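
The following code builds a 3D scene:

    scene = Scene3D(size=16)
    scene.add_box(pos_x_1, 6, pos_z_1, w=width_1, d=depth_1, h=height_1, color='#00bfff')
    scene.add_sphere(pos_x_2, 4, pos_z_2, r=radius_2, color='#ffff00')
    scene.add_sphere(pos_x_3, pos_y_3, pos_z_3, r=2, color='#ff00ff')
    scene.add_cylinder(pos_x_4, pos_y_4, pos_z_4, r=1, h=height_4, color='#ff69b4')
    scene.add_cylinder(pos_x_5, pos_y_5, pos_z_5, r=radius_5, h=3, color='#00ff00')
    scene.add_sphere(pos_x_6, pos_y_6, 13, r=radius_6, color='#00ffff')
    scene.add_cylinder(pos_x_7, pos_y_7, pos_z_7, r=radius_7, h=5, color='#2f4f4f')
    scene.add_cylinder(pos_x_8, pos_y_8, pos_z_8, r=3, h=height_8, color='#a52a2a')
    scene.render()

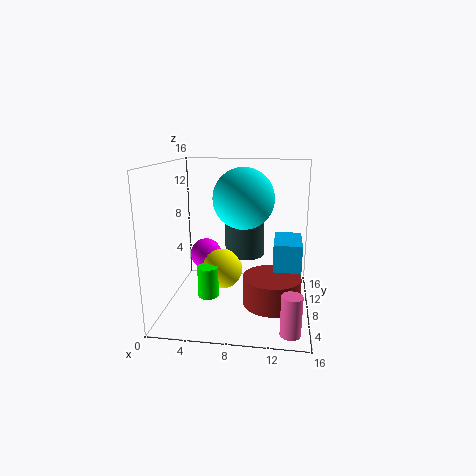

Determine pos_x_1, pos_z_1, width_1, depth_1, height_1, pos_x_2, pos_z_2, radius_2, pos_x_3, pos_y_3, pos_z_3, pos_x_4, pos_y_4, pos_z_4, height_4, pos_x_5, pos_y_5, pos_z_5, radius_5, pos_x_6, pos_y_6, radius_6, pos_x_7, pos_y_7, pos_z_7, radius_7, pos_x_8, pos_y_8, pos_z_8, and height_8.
pos_x_1 = 12
pos_z_1 = 1
width_1 = 3
depth_1 = 5
height_1 = 7
pos_x_2 = 7
pos_z_2 = 6
radius_2 = 2
pos_x_3 = 3
pos_y_3 = 13
pos_z_3 = 4
pos_x_4 = 14
pos_y_4 = 1
pos_z_4 = 1
height_4 = 4
pos_x_5 = 6
pos_y_5 = 2
pos_z_5 = 4
radius_5 = 1
pos_x_6 = 9
pos_y_6 = 5
radius_6 = 3
pos_x_7 = 9
pos_y_7 = 6
pos_z_7 = 7
radius_7 = 2
pos_x_8 = 12
pos_y_8 = 5
pos_z_8 = 2
height_8 = 3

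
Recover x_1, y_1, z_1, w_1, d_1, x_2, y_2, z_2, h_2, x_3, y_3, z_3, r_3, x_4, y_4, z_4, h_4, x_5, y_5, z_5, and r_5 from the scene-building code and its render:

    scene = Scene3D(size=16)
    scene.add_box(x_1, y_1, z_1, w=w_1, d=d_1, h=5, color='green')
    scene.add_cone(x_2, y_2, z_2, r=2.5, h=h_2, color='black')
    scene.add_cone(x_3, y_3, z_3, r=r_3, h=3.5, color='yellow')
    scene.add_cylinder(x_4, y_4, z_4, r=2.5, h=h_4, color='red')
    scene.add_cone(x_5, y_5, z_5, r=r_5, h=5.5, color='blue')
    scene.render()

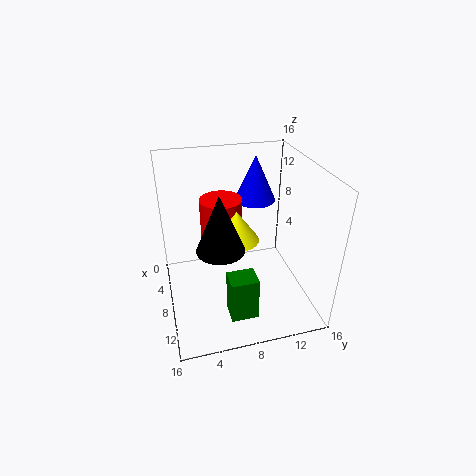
x_1 = 10.5; y_1 = 6; z_1 = 0.5; w_1 = 2.5; d_1 = 3; x_2 = 10.5; y_2 = 5.5; z_2 = 8.5; h_2 = 6; x_3 = 7.5; y_3 = 8; z_3 = 7.5; r_3 = 2.5; x_4 = 4; y_4 = 7; z_4 = 5; h_4 = 6; x_5 = 3; y_5 = 11.5; z_5 = 10; r_5 = 2.5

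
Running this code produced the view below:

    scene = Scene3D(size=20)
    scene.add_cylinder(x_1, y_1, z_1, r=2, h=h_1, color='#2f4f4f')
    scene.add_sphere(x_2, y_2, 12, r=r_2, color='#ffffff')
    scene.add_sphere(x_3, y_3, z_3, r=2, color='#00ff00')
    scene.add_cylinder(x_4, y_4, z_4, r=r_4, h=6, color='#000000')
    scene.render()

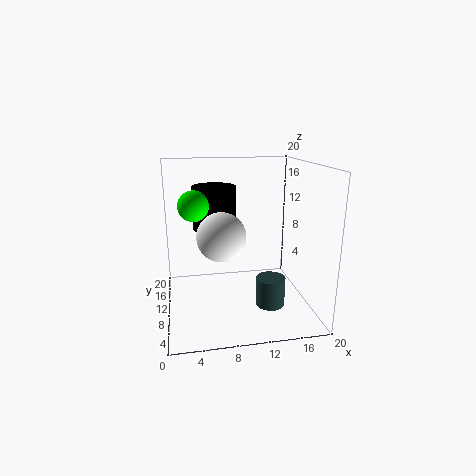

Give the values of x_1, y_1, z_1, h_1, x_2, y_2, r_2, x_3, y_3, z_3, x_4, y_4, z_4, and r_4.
x_1 = 14
y_1 = 7
z_1 = 1
h_1 = 4
x_2 = 7
y_2 = 5
r_2 = 3
x_3 = 4
y_3 = 9
z_3 = 15
x_4 = 7
y_4 = 12
z_4 = 11
r_4 = 3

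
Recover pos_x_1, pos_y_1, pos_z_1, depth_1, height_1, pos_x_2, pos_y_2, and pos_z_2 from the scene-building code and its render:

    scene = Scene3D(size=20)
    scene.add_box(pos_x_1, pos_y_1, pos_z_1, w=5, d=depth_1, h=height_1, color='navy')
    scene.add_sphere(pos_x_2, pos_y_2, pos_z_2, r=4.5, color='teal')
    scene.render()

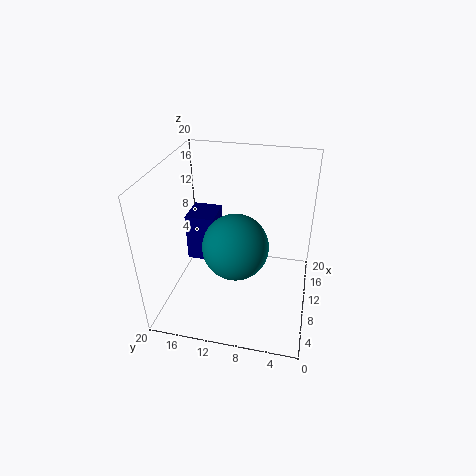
pos_x_1 = 13
pos_y_1 = 14.5
pos_z_1 = 3
depth_1 = 4.5
height_1 = 7.5
pos_x_2 = 8.5
pos_y_2 = 10
pos_z_2 = 9.5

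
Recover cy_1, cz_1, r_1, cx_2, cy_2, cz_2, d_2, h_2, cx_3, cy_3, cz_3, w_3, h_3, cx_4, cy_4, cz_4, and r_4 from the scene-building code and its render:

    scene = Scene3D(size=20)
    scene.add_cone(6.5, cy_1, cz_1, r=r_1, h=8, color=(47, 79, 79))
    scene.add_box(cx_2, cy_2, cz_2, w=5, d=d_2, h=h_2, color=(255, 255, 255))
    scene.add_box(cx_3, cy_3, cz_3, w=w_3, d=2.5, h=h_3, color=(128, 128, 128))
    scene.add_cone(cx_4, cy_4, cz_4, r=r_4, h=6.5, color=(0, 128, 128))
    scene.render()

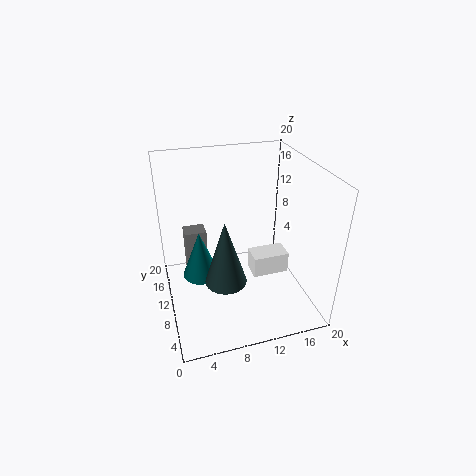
cy_1 = 3.5, cz_1 = 8.5, r_1 = 2.5, cx_2 = 11.5, cy_2 = 7, cz_2 = 5, d_2 = 3, h_2 = 3, cx_3 = 3, cy_3 = 12, cz_3 = 2, w_3 = 3, h_3 = 8.5, cx_4 = 4.5, cy_4 = 9.5, cz_4 = 5.5, r_4 = 2.5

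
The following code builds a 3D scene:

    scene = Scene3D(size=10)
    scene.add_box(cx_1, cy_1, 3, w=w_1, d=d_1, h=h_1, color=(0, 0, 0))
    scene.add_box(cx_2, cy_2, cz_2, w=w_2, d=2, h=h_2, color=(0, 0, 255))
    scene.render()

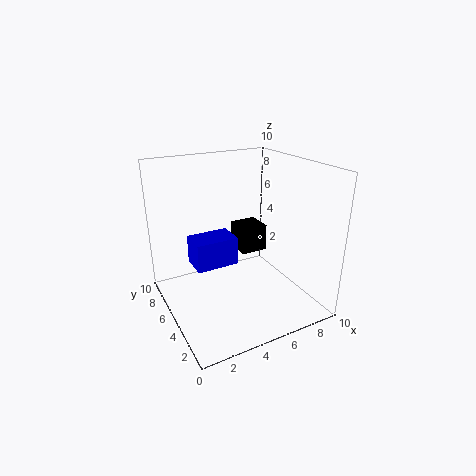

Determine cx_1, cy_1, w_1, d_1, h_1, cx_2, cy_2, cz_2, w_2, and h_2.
cx_1 = 6; cy_1 = 6; w_1 = 2; d_1 = 2; h_1 = 2; cx_2 = 2; cy_2 = 5; cz_2 = 3; w_2 = 3; h_2 = 2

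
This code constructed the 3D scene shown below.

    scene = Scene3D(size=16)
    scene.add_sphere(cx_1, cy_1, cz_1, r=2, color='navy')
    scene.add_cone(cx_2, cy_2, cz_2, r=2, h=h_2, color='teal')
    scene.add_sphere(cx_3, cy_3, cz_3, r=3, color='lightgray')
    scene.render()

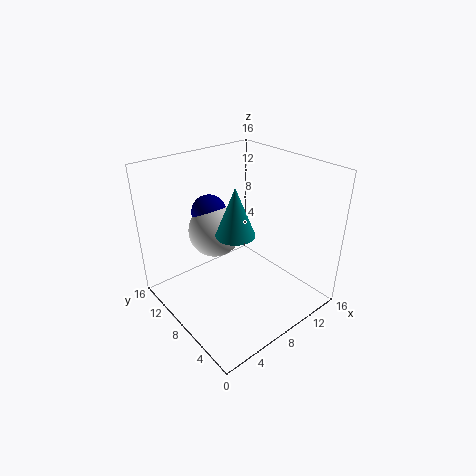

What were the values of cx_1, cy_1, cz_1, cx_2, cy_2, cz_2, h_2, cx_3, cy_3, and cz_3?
cx_1 = 7
cy_1 = 12
cz_1 = 10
cx_2 = 6
cy_2 = 6
cz_2 = 10
h_2 = 5
cx_3 = 7
cy_3 = 11
cz_3 = 8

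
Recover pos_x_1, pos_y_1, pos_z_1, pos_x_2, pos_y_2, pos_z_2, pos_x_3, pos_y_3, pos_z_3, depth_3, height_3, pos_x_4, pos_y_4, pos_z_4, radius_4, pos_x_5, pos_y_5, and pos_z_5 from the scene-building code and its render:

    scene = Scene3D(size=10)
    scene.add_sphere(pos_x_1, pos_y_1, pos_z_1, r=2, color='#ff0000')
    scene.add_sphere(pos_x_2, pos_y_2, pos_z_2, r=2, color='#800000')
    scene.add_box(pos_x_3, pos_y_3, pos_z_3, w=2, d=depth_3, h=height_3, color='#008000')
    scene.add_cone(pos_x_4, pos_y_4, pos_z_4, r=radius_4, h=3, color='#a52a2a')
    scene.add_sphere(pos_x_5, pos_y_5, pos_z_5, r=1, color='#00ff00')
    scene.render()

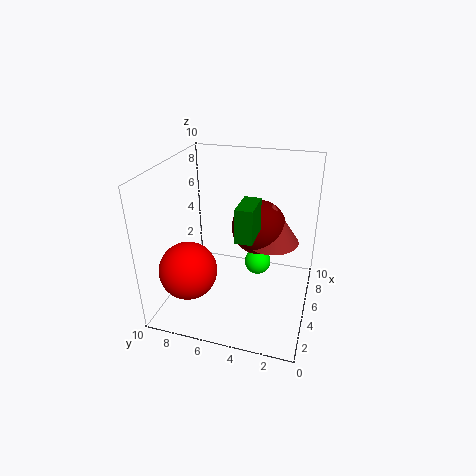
pos_x_1 = 3
pos_y_1 = 8
pos_z_1 = 3
pos_x_2 = 7
pos_y_2 = 4
pos_z_2 = 5
pos_x_3 = 1
pos_y_3 = 3
pos_z_3 = 7
depth_3 = 1
height_3 = 2
pos_x_4 = 7
pos_y_4 = 3
pos_z_4 = 4
radius_4 = 2
pos_x_5 = 7
pos_y_5 = 4
pos_z_5 = 2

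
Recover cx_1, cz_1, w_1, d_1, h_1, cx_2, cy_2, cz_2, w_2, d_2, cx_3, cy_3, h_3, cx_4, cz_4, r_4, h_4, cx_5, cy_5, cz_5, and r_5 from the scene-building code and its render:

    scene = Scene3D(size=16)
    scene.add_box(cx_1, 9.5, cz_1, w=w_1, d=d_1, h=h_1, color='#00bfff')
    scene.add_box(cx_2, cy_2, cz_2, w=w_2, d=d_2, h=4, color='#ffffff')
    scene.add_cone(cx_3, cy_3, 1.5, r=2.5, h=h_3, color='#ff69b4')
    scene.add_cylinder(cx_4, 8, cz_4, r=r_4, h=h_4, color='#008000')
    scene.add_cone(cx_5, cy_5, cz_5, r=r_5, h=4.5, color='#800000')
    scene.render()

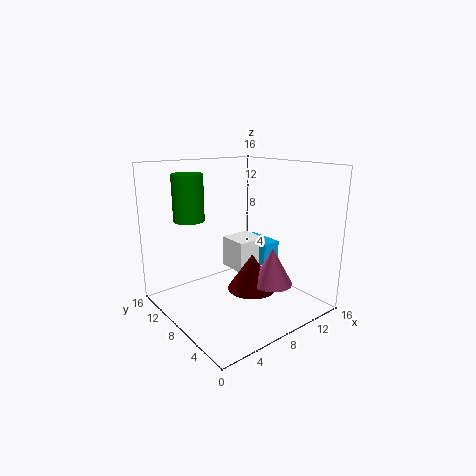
cx_1 = 13.5, cz_1 = 2.5, w_1 = 2.5, d_1 = 5, h_1 = 3, cx_2 = 10.5, cy_2 = 10.5, cz_2 = 2, w_2 = 4, d_2 = 4, cx_3 = 12.5, cy_3 = 7, h_3 = 4.5, cx_4 = 2, cz_4 = 11, r_4 = 1.5, h_4 = 4.5, cx_5 = 11, cy_5 = 9, cz_5 = 0.5, r_5 = 3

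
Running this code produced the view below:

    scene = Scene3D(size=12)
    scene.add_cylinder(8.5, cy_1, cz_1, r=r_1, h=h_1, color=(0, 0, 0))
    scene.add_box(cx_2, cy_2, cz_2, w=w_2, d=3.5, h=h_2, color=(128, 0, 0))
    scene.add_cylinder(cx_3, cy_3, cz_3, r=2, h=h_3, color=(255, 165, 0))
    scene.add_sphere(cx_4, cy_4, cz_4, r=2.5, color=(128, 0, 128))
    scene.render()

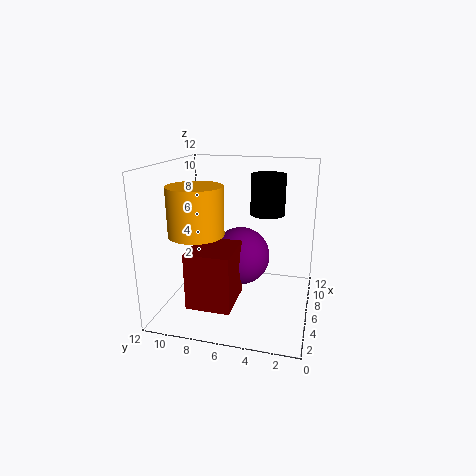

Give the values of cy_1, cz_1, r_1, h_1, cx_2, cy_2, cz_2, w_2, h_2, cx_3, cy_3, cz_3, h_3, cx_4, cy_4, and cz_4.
cy_1 = 4, cz_1 = 7.5, r_1 = 1.5, h_1 = 3.5, cx_2 = 1.5, cy_2 = 5.5, cz_2 = 1.5, w_2 = 4, h_2 = 4.5, cx_3 = 2, cy_3 = 8, cz_3 = 7.5, h_3 = 3.5, cx_4 = 7, cy_4 = 6, cz_4 = 4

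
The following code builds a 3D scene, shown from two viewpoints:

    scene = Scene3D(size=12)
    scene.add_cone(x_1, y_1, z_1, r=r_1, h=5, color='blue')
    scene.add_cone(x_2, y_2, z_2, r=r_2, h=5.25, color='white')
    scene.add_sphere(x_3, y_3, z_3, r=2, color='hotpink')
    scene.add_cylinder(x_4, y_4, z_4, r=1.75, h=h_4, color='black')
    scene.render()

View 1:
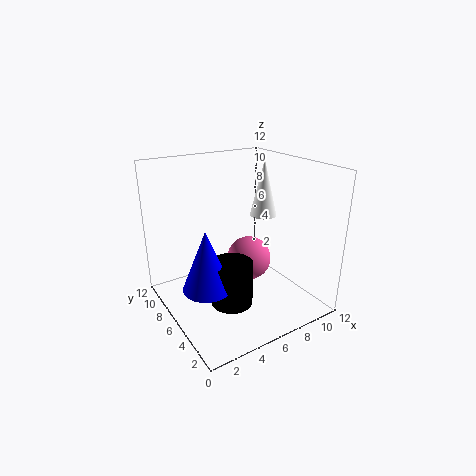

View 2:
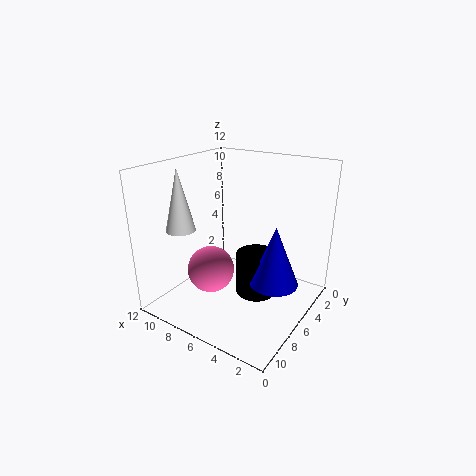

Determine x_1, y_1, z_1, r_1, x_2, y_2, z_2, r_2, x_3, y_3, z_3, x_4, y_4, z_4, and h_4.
x_1 = 2.75; y_1 = 5.5; z_1 = 2.5; r_1 = 2; x_2 = 10.25; y_2 = 8.25; z_2 = 6.5; r_2 = 1.25; x_3 = 8; y_3 = 7.25; z_3 = 3; x_4 = 4.75; y_4 = 5; z_4 = 0.75; h_4 = 3.75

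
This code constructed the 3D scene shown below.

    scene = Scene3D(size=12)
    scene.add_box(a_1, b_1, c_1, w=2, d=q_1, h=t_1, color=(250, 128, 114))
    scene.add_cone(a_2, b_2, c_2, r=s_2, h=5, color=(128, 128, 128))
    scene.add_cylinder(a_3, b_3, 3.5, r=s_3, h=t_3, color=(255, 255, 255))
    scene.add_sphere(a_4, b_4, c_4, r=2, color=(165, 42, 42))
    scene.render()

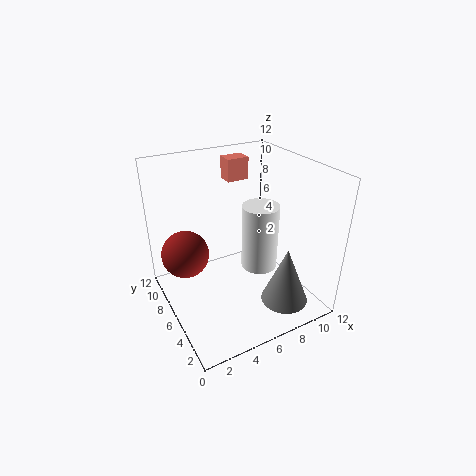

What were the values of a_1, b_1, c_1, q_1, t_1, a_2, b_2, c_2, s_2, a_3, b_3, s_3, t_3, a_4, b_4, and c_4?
a_1 = 7
b_1 = 9.5
c_1 = 9.5
q_1 = 1.5
t_1 = 2
a_2 = 9
b_2 = 3
c_2 = 0.5
s_2 = 2
a_3 = 7.5
b_3 = 5
s_3 = 1.5
t_3 = 5.5
a_4 = 2
b_4 = 8
c_4 = 4.5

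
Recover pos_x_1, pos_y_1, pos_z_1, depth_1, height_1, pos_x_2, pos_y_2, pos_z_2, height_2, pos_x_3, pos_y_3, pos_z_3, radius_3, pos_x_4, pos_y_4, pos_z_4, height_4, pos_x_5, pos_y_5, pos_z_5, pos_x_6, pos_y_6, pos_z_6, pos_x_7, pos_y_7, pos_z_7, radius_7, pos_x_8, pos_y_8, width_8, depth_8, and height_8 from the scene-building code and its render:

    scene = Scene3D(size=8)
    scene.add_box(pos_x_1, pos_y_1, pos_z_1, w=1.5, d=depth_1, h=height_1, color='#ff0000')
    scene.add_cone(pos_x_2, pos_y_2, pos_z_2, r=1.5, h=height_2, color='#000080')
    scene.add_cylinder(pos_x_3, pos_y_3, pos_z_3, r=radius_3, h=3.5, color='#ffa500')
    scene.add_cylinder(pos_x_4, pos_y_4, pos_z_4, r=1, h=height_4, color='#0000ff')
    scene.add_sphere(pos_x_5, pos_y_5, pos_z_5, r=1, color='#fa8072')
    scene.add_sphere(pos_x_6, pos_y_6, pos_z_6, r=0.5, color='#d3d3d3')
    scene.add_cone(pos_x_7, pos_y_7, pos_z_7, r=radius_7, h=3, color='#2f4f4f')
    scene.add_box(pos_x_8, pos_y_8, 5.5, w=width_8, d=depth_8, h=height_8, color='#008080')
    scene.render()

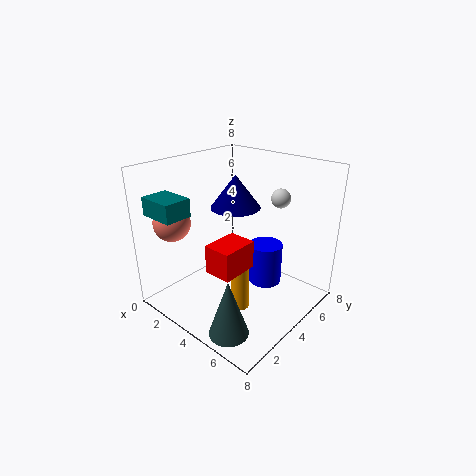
pos_x_1 = 4; pos_y_1 = 1.5; pos_z_1 = 3; depth_1 = 2; height_1 = 1.5; pos_x_2 = 2.5; pos_y_2 = 5.5; pos_z_2 = 5; height_2 = 2; pos_x_3 = 5; pos_y_3 = 3; pos_z_3 = 0.5; radius_3 = 0.5; pos_x_4 = 4.5; pos_y_4 = 6; pos_z_4 = 0.5; height_4 = 2.5; pos_x_5 = 1.5; pos_y_5 = 1.5; pos_z_5 = 5; pos_x_6 = 6; pos_y_6 = 5; pos_z_6 = 6.5; pos_x_7 = 6; pos_y_7 = 1; pos_z_7 = 0.5; radius_7 = 1; pos_x_8 = 0.5; pos_y_8 = 0.5; width_8 = 2; depth_8 = 1.5; height_8 = 1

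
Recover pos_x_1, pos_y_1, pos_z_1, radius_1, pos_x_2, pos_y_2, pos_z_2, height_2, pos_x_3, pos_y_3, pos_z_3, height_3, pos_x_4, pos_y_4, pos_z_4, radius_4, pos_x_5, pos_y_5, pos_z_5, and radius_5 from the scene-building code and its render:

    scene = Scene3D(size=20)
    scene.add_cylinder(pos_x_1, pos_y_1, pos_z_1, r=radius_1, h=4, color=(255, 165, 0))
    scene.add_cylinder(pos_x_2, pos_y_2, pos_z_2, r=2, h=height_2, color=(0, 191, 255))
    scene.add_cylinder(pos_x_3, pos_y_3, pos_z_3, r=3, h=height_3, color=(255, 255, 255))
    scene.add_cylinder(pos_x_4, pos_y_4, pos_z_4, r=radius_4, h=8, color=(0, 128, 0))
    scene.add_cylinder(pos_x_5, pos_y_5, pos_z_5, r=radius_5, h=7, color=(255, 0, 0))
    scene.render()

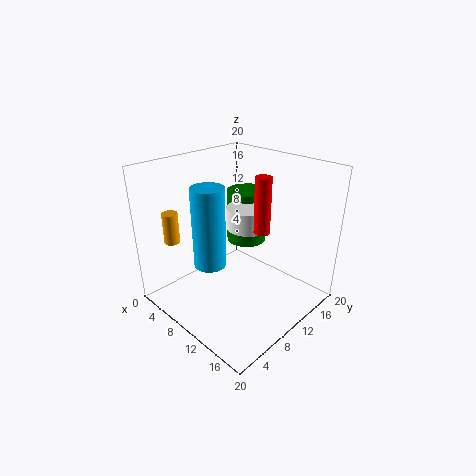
pos_x_1 = 6, pos_y_1 = 2, pos_z_1 = 11, radius_1 = 1, pos_x_2 = 11, pos_y_2 = 4, pos_z_2 = 9, height_2 = 10, pos_x_3 = 10, pos_y_3 = 12, pos_z_3 = 11, height_3 = 3, pos_x_4 = 7, pos_y_4 = 15, pos_z_4 = 7, radius_4 = 3, pos_x_5 = 15, pos_y_5 = 9, pos_z_5 = 13, radius_5 = 1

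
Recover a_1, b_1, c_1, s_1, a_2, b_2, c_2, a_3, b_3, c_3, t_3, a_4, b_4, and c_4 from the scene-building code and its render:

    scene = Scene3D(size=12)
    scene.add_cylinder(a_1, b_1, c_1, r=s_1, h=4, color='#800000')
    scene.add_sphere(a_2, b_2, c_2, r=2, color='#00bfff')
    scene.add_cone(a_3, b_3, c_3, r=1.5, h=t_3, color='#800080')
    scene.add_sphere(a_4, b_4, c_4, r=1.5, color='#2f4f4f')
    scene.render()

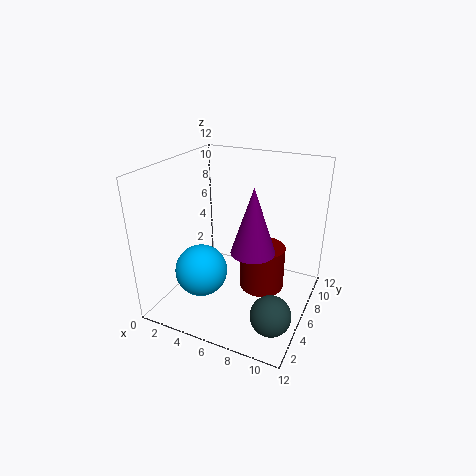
a_1 = 7.5, b_1 = 8, c_1 = 0.5, s_1 = 2, a_2 = 4.5, b_2 = 2.5, c_2 = 4.5, a_3 = 9, b_3 = 2, c_3 = 7.5, t_3 = 4.5, a_4 = 10.5, b_4 = 2, c_4 = 2.5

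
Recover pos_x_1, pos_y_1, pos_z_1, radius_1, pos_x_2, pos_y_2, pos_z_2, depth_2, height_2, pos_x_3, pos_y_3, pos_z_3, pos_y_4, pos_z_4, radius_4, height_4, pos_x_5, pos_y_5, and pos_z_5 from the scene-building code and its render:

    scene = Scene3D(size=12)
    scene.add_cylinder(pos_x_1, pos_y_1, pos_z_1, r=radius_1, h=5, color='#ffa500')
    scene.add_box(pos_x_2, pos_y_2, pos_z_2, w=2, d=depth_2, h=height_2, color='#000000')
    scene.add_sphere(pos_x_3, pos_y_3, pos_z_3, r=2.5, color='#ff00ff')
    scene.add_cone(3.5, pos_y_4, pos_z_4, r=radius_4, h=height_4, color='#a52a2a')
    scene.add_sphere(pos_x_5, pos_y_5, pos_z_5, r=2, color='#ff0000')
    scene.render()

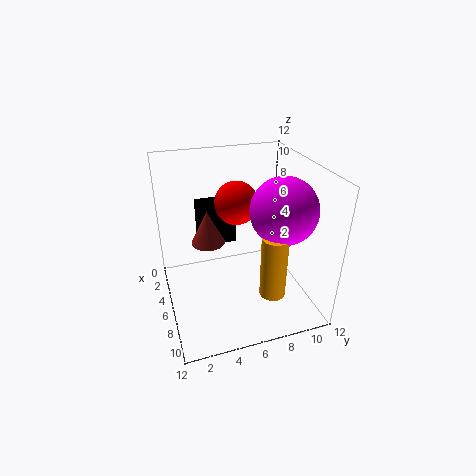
pos_x_1 = 10, pos_y_1 = 7.5, pos_z_1 = 3, radius_1 = 1, pos_x_2 = 0.5, pos_y_2 = 3.5, pos_z_2 = 3.5, depth_2 = 3.5, height_2 = 4, pos_x_3 = 9, pos_y_3 = 8.5, pos_z_3 = 9.5, pos_y_4 = 4, pos_z_4 = 4.5, radius_4 = 1.5, height_4 = 3, pos_x_5 = 2.5, pos_y_5 = 7, pos_z_5 = 7.5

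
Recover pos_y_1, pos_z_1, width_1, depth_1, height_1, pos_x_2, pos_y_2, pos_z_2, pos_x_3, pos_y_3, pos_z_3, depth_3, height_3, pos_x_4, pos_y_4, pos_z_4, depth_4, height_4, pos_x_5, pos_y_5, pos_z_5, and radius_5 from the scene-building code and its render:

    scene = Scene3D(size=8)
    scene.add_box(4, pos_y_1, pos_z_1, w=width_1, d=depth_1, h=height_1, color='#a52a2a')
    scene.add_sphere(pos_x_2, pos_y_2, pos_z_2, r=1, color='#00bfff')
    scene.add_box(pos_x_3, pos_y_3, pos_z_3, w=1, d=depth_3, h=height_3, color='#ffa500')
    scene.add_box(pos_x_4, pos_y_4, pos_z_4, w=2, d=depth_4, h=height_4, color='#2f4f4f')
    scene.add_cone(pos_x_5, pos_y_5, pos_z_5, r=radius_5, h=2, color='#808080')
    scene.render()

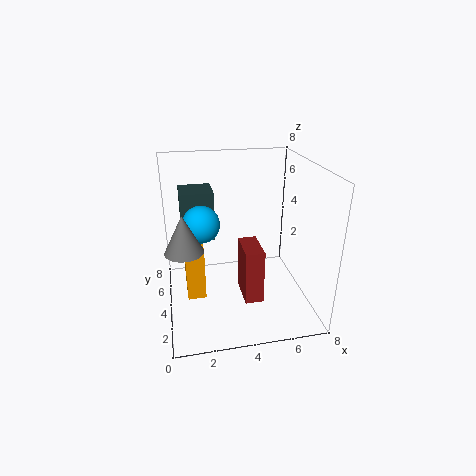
pos_y_1 = 2
pos_z_1 = 1
width_1 = 1
depth_1 = 2
height_1 = 3
pos_x_2 = 2
pos_y_2 = 4
pos_z_2 = 5
pos_x_3 = 1
pos_y_3 = 3
pos_z_3 = 1
depth_3 = 2
height_3 = 3
pos_x_4 = 1
pos_y_4 = 6
pos_z_4 = 3
depth_4 = 2
height_4 = 3
pos_x_5 = 1
pos_y_5 = 3
pos_z_5 = 4
radius_5 = 1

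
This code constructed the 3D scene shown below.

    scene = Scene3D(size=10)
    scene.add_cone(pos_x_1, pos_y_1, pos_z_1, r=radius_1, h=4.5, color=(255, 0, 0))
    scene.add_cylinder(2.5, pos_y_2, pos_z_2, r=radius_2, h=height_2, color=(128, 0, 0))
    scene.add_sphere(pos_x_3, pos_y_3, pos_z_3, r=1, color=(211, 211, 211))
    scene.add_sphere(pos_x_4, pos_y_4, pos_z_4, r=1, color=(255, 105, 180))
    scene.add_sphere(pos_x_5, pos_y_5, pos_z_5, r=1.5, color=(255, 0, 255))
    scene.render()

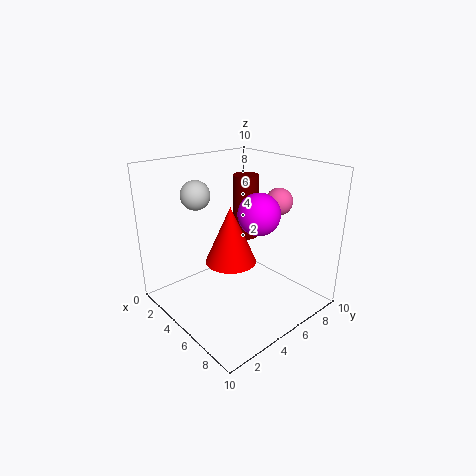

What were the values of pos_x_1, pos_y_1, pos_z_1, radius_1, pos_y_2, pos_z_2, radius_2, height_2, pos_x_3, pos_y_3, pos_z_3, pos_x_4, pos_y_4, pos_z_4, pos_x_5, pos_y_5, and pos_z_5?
pos_x_1 = 3; pos_y_1 = 6; pos_z_1 = 2; radius_1 = 2; pos_y_2 = 8; pos_z_2 = 3.5; radius_2 = 1; height_2 = 5; pos_x_3 = 3; pos_y_3 = 3; pos_z_3 = 8; pos_x_4 = 5.5; pos_y_4 = 8.5; pos_z_4 = 7; pos_x_5 = 5.5; pos_y_5 = 6.5; pos_z_5 = 6.5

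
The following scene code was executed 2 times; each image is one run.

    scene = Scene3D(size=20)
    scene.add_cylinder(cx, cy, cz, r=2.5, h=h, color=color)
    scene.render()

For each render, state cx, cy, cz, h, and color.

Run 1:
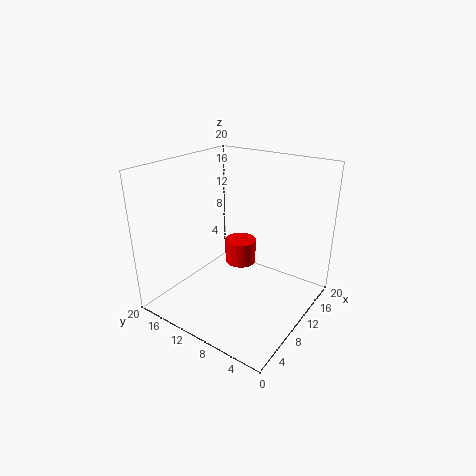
cx = 16.5; cy = 14; cz = 2; h = 4; color = 'red'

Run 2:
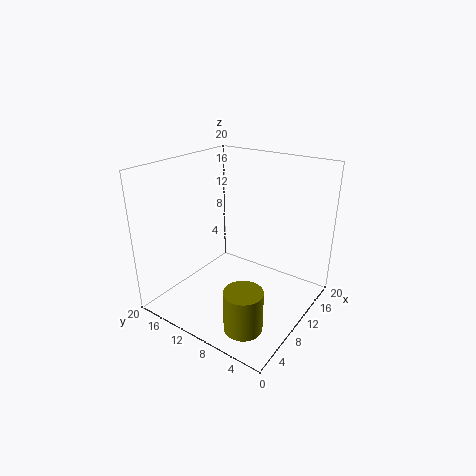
cx = 4; cy = 5; cz = 1; h = 5.5; color = 'olive'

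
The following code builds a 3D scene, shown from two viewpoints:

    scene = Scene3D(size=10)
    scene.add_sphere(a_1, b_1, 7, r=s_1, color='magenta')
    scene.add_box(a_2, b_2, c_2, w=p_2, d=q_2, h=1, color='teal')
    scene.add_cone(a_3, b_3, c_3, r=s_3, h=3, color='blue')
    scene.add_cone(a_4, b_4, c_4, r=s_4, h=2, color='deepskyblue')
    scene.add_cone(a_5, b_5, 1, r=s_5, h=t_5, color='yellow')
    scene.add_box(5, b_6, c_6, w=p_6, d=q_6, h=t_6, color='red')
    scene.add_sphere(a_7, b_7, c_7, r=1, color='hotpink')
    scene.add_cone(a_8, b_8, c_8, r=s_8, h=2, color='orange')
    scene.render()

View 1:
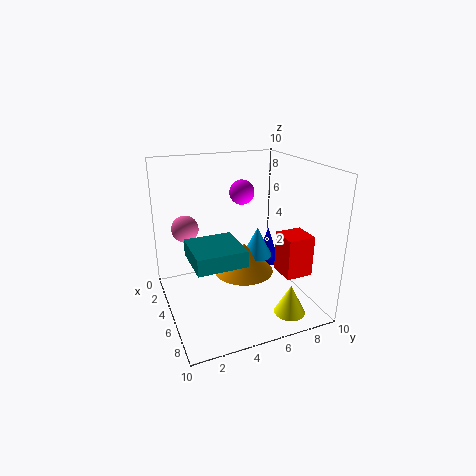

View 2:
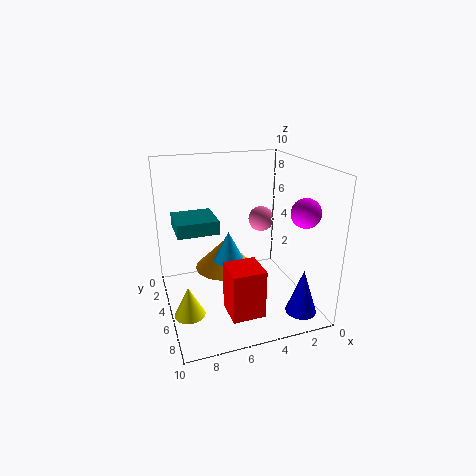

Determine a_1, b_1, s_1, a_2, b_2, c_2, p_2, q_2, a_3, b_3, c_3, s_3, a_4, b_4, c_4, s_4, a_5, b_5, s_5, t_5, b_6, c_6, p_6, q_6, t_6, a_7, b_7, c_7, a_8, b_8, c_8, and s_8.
a_1 = 1
b_1 = 7
s_1 = 1
a_2 = 6
b_2 = 1
c_2 = 5
p_2 = 3
q_2 = 3
a_3 = 2
b_3 = 9
c_3 = 1
s_3 = 1
a_4 = 6
b_4 = 6
c_4 = 4
s_4 = 1
a_5 = 9
b_5 = 7
s_5 = 1
t_5 = 2
b_6 = 8
c_6 = 2
p_6 = 2
q_6 = 2
t_6 = 3
a_7 = 2
b_7 = 2
c_7 = 5
a_8 = 6
b_8 = 5
c_8 = 3
s_8 = 2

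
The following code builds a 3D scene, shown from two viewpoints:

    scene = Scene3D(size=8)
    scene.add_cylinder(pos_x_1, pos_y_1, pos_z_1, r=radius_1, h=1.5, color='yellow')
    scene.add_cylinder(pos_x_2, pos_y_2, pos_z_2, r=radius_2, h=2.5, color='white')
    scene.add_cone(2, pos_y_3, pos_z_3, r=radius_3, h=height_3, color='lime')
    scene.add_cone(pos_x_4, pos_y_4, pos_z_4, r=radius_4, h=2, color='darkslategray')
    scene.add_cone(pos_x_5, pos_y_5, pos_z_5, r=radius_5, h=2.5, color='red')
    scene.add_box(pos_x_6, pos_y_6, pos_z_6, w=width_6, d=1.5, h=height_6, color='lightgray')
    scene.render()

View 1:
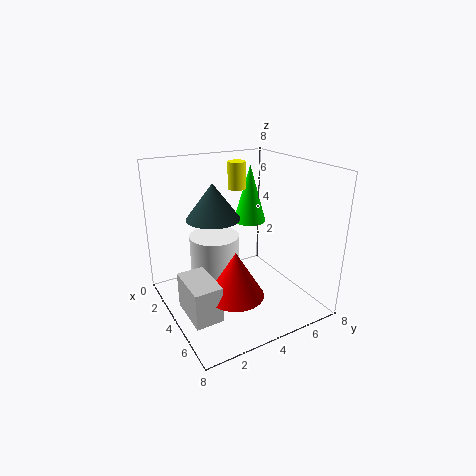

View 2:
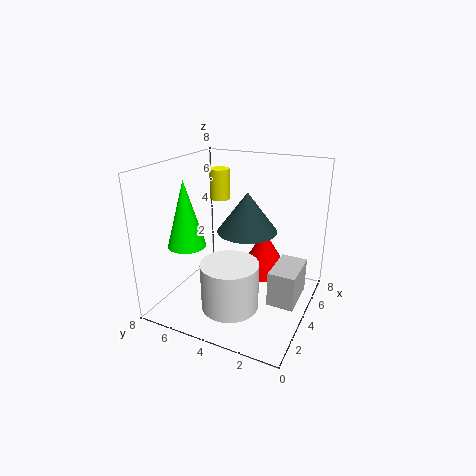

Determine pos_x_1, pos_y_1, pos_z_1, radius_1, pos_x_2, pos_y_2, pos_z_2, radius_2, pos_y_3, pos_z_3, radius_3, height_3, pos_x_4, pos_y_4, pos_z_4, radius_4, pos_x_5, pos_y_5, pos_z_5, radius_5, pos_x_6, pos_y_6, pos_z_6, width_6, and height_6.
pos_x_1 = 3, pos_y_1 = 4.5, pos_z_1 = 6.5, radius_1 = 0.5, pos_x_2 = 2, pos_y_2 = 3.5, pos_z_2 = 1, radius_2 = 1.5, pos_y_3 = 6, pos_z_3 = 4, radius_3 = 1, height_3 = 3.5, pos_x_4 = 3, pos_y_4 = 3, pos_z_4 = 5, radius_4 = 1.5, pos_x_5 = 5.5, pos_y_5 = 3, pos_z_5 = 1.5, radius_5 = 1.5, pos_x_6 = 3.5, pos_y_6 = 0.5, pos_z_6 = 0.5, width_6 = 2.5, height_6 = 2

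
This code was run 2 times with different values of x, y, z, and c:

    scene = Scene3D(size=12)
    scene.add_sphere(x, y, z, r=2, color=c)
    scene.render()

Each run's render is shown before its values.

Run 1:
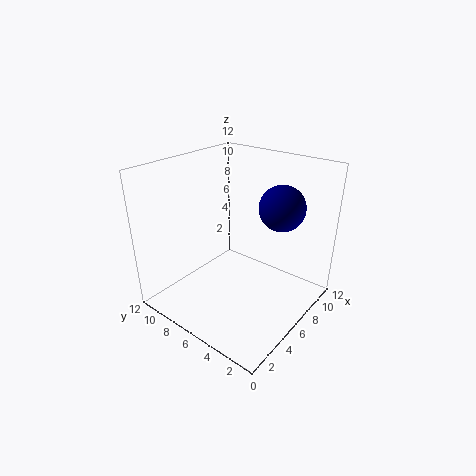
x = 9.5
y = 4
z = 8
c = 'navy'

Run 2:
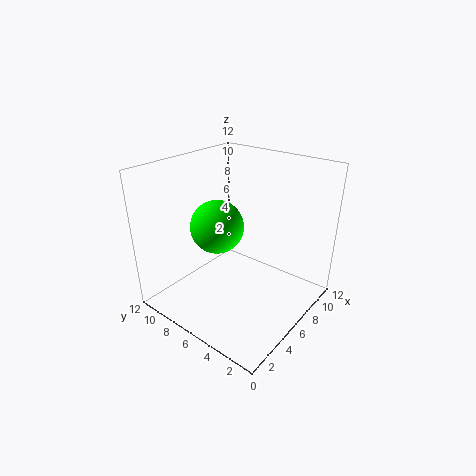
x = 3.5
y = 6
z = 8
c = 'lime'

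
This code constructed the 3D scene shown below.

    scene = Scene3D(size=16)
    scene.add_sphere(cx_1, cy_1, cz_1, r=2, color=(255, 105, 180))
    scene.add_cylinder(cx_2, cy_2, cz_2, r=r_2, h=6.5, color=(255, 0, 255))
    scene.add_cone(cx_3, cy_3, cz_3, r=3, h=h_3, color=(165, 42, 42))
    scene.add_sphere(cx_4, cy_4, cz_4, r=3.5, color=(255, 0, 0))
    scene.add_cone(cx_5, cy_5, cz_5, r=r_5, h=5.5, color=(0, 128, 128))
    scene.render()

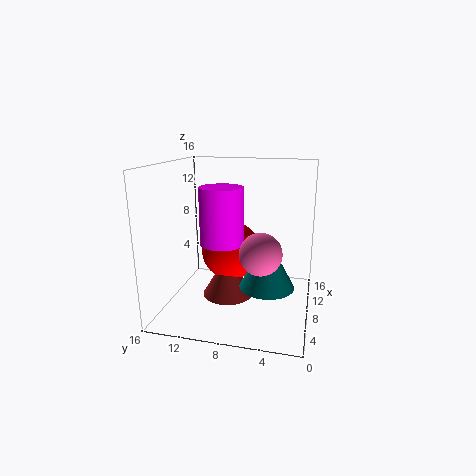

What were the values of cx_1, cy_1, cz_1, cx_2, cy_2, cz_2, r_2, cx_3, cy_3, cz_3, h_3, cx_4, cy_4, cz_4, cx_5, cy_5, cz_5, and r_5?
cx_1 = 2.5; cy_1 = 4.5; cz_1 = 8.5; cx_2 = 8.5; cy_2 = 10; cz_2 = 7; r_2 = 2.5; cx_3 = 9; cy_3 = 9.5; cz_3 = 0.5; h_3 = 5; cx_4 = 10.5; cy_4 = 9.5; cz_4 = 5.5; cx_5 = 7; cy_5 = 4.5; cz_5 = 3; r_5 = 3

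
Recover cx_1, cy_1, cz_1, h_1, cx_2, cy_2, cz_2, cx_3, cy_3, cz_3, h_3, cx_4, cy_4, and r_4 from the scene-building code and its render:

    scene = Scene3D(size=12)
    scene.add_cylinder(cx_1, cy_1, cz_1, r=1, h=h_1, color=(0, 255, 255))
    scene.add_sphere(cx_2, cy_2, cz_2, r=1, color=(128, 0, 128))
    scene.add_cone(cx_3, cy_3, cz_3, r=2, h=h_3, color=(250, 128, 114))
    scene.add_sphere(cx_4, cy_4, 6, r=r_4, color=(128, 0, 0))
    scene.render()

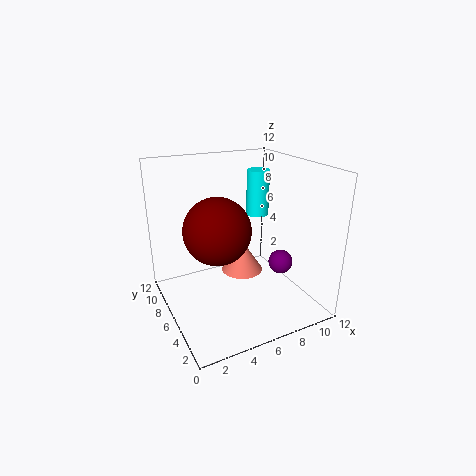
cx_1 = 9; cy_1 = 8; cz_1 = 7; h_1 = 4; cx_2 = 9; cy_2 = 4; cz_2 = 4; cx_3 = 8; cy_3 = 9; cz_3 = 1; h_3 = 3; cx_4 = 5; cy_4 = 8; r_4 = 3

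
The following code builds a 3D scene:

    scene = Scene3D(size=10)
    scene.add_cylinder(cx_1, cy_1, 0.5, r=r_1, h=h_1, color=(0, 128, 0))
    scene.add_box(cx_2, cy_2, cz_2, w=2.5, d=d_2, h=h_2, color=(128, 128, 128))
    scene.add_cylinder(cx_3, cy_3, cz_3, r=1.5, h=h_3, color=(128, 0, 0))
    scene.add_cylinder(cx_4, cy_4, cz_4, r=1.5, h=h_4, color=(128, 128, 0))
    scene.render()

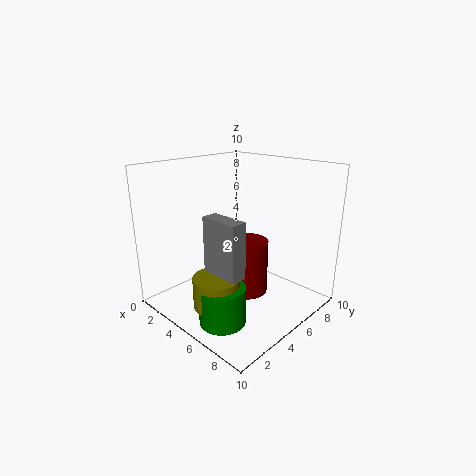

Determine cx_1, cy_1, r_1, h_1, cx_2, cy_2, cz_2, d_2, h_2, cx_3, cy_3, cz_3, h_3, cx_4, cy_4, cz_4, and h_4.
cx_1 = 6.5; cy_1 = 2; r_1 = 1.5; h_1 = 2.5; cx_2 = 5.5; cy_2 = 1.5; cz_2 = 4; d_2 = 1; h_2 = 3.5; cx_3 = 5; cy_3 = 6; cz_3 = 0.5; h_3 = 4; cx_4 = 6; cy_4 = 2; cz_4 = 1.5; h_4 = 2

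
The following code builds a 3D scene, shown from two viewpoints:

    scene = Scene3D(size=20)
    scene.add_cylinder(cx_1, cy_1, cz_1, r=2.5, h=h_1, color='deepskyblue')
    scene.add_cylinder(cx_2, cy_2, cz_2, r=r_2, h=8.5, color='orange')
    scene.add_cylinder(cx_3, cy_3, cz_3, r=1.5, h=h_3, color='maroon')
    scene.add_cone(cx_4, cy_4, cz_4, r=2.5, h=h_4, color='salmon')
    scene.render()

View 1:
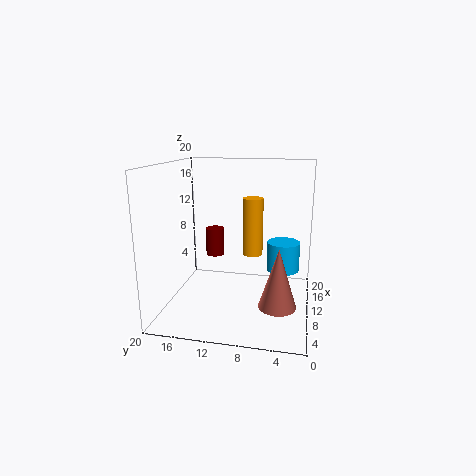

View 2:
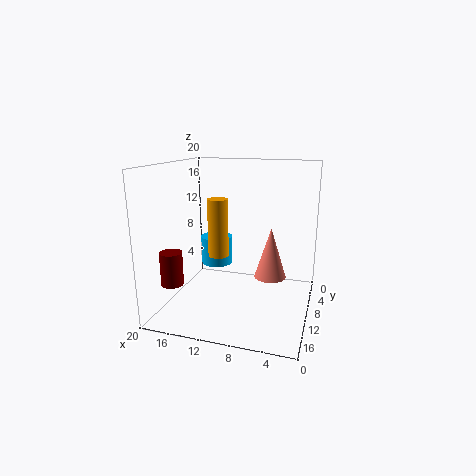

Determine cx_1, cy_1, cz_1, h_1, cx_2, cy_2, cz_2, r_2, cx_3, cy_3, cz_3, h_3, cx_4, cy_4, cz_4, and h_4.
cx_1 = 15.5
cy_1 = 4
cz_1 = 3.5
h_1 = 4.5
cx_2 = 13.5
cy_2 = 8.5
cz_2 = 6.5
r_2 = 1.5
cx_3 = 17.5
cy_3 = 15.5
cz_3 = 4.5
h_3 = 4.5
cx_4 = 6.5
cy_4 = 4
cz_4 = 2
h_4 = 8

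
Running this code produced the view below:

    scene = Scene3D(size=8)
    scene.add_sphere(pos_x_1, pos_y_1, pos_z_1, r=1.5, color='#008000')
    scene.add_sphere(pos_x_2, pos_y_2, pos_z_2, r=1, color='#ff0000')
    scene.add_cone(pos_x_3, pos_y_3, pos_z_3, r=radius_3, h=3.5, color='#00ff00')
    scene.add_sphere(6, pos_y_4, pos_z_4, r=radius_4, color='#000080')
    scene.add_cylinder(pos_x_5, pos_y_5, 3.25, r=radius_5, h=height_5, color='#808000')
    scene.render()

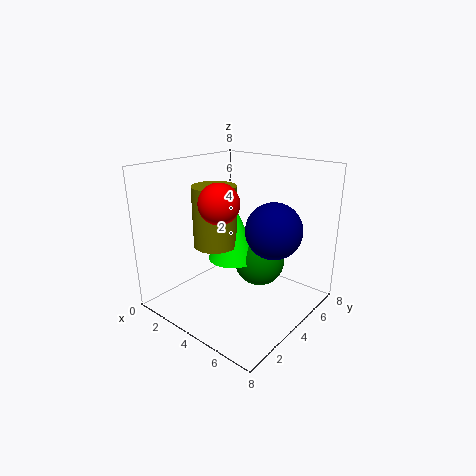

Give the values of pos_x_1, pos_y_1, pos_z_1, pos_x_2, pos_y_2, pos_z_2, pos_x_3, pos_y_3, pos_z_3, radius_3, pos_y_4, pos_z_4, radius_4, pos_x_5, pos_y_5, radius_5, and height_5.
pos_x_1 = 4.25; pos_y_1 = 5.75; pos_z_1 = 2; pos_x_2 = 4.5; pos_y_2 = 2; pos_z_2 = 6.5; pos_x_3 = 3; pos_y_3 = 4.75; pos_z_3 = 2.25; radius_3 = 1.5; pos_y_4 = 4.5; pos_z_4 = 4.75; radius_4 = 1.5; pos_x_5 = 2.5; pos_y_5 = 3.75; radius_5 = 1.25; height_5 = 3.5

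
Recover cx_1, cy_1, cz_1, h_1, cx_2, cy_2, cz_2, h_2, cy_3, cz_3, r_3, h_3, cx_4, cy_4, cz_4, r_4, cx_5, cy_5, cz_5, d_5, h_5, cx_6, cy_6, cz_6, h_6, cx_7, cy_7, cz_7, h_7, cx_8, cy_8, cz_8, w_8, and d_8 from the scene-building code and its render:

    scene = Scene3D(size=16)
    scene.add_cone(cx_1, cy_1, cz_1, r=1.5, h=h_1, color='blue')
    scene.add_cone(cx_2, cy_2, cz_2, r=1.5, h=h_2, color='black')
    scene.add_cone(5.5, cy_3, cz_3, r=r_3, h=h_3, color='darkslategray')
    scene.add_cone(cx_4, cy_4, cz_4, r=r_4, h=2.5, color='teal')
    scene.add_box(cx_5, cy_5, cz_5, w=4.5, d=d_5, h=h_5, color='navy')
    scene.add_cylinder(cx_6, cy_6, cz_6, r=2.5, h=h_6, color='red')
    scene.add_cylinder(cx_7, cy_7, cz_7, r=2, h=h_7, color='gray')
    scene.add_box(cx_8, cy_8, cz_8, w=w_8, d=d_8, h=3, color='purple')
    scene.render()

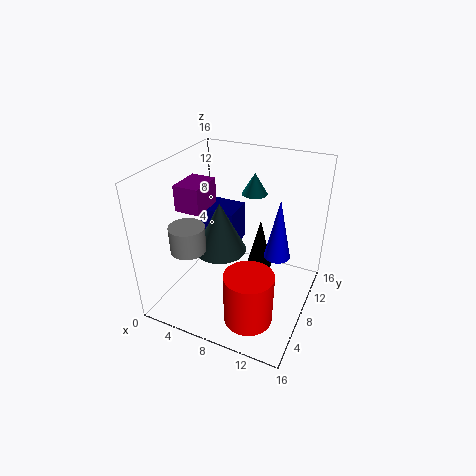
cx_1 = 12
cy_1 = 10
cz_1 = 5.5
h_1 = 7
cx_2 = 9.5
cy_2 = 11
cz_2 = 3
h_2 = 6
cy_3 = 8.5
cz_3 = 5.5
r_3 = 3
h_3 = 6
cx_4 = 8
cy_4 = 12.5
cz_4 = 11.5
r_4 = 1.5
cx_5 = 1
cy_5 = 11.5
cz_5 = 3.5
d_5 = 4
h_5 = 5
cx_6 = 11.5
cy_6 = 3
cz_6 = 2
h_6 = 5.5
cx_7 = 3
cy_7 = 5.5
cz_7 = 6.5
h_7 = 3
cx_8 = 1
cy_8 = 6.5
cz_8 = 10.5
w_8 = 3
d_8 = 4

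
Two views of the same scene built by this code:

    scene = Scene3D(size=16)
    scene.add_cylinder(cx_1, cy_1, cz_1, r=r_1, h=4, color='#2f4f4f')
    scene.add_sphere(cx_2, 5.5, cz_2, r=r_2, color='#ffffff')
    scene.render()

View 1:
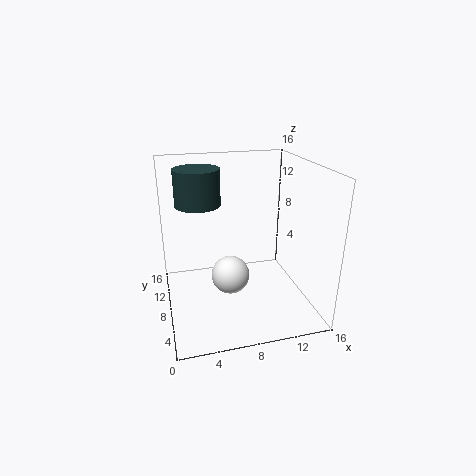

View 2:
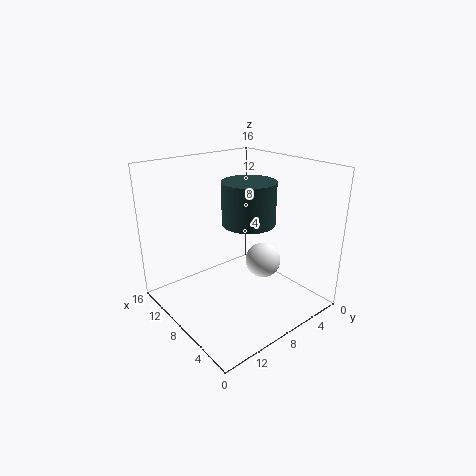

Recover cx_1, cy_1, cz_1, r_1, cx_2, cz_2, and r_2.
cx_1 = 4; cy_1 = 10; cz_1 = 11.5; r_1 = 2.5; cx_2 = 6.5; cz_2 = 5; r_2 = 2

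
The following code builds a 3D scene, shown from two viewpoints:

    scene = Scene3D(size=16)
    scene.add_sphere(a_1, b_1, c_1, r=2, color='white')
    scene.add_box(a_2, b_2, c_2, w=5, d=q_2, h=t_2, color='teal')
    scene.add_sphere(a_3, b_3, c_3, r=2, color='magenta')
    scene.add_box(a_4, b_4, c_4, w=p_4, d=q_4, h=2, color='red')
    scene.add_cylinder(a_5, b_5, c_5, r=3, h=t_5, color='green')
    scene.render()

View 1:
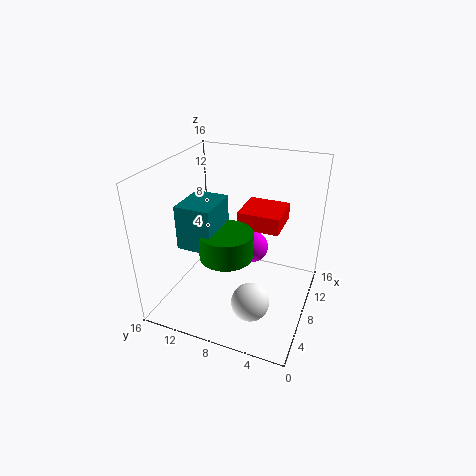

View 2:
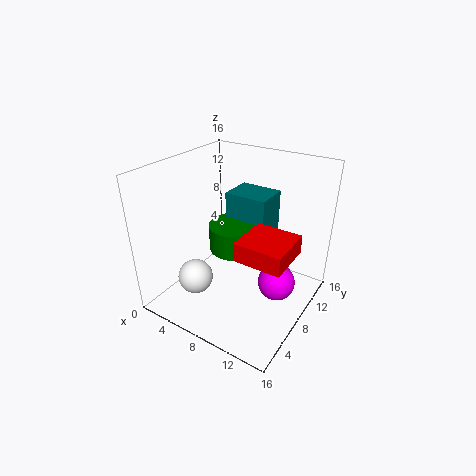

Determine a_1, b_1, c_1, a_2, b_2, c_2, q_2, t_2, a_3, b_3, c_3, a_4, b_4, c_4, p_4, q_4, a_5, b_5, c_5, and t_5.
a_1 = 4
b_1 = 5
c_1 = 3
a_2 = 5
b_2 = 10
c_2 = 7
q_2 = 4
t_2 = 5
a_3 = 13
b_3 = 8
c_3 = 4
a_4 = 10
b_4 = 4
c_4 = 8
p_4 = 5
q_4 = 5
a_5 = 7
b_5 = 9
c_5 = 6
t_5 = 3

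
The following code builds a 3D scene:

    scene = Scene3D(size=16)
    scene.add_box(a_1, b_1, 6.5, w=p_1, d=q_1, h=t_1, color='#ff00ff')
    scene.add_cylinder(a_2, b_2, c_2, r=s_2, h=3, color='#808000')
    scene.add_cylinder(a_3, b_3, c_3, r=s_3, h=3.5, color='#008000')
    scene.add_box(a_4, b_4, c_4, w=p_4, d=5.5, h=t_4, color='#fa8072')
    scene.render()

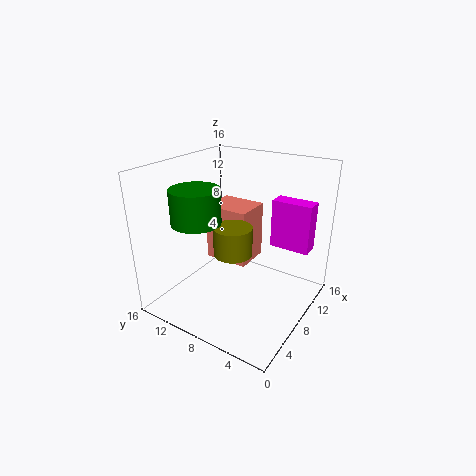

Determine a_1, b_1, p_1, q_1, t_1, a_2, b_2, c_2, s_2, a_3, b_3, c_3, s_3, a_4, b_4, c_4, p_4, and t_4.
a_1 = 11; b_1 = 1; p_1 = 2; q_1 = 4.5; t_1 = 5.5; a_2 = 5.5; b_2 = 7; c_2 = 7.5; s_2 = 2; a_3 = 3.5; b_3 = 10; c_3 = 11; s_3 = 2.5; a_4 = 10; b_4 = 8.5; c_4 = 3; p_4 = 4.5; t_4 = 7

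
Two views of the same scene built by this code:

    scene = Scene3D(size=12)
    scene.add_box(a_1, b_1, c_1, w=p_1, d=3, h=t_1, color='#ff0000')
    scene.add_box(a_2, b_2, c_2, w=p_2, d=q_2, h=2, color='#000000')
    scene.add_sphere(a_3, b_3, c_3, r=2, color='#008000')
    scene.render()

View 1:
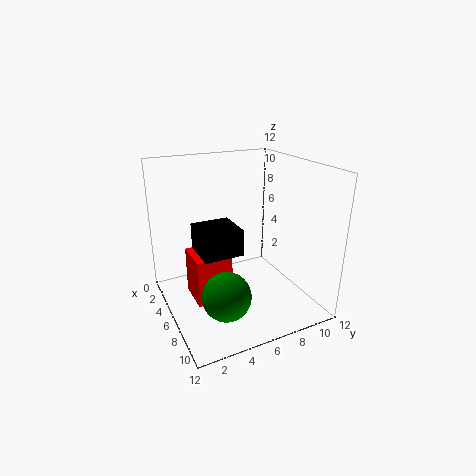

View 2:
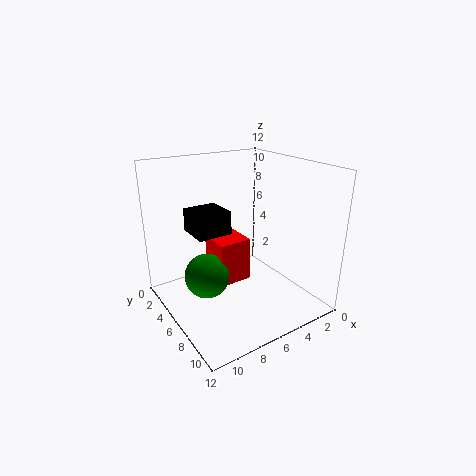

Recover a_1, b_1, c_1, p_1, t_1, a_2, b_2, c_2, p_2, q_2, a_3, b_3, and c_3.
a_1 = 4
b_1 = 2
c_1 = 1
p_1 = 3
t_1 = 4
a_2 = 6
b_2 = 2
c_2 = 6
p_2 = 3
q_2 = 3
a_3 = 8
b_3 = 4
c_3 = 2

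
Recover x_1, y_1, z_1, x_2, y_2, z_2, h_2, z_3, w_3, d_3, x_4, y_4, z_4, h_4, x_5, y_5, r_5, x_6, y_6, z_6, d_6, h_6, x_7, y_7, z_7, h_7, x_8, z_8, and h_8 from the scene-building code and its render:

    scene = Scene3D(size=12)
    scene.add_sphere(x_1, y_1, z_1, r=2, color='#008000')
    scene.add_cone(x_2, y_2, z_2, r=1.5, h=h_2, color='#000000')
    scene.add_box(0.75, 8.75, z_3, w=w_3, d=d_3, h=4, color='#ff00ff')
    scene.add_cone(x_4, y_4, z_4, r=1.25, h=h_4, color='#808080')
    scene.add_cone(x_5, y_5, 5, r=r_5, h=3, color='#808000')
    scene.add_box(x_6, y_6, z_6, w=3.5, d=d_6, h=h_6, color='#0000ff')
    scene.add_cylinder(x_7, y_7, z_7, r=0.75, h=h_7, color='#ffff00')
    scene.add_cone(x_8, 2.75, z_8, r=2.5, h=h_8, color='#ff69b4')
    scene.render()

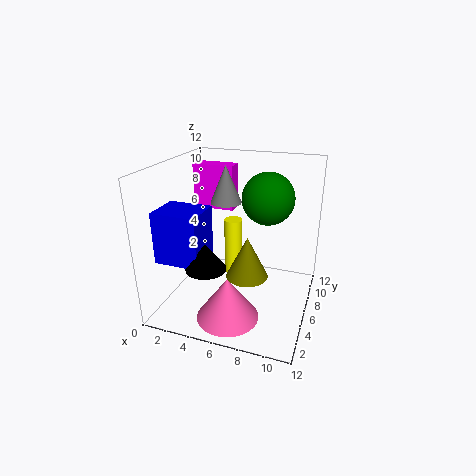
x_1 = 8.5
y_1 = 5.75
z_1 = 9.75
x_2 = 5
y_2 = 1.75
z_2 = 5.25
h_2 = 2
z_3 = 7.25
w_3 = 3.75
d_3 = 1.5
x_4 = 5
y_4 = 6
z_4 = 9
h_4 = 3
x_5 = 8
y_5 = 2.25
r_5 = 1.5
x_6 = 1
y_6 = 1.25
z_6 = 5.25
d_6 = 3
h_6 = 4
x_7 = 5.5
y_7 = 6.25
z_7 = 2.75
h_7 = 4.75
x_8 = 6.25
z_8 = 0.5
h_8 = 3.5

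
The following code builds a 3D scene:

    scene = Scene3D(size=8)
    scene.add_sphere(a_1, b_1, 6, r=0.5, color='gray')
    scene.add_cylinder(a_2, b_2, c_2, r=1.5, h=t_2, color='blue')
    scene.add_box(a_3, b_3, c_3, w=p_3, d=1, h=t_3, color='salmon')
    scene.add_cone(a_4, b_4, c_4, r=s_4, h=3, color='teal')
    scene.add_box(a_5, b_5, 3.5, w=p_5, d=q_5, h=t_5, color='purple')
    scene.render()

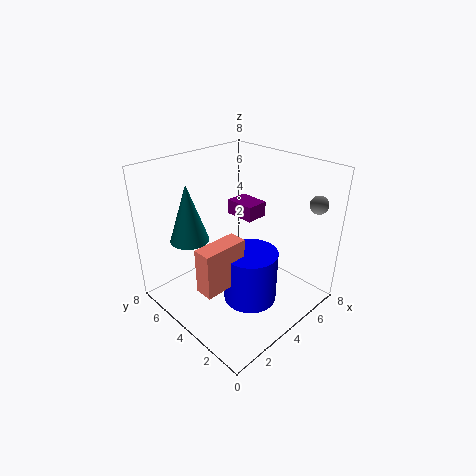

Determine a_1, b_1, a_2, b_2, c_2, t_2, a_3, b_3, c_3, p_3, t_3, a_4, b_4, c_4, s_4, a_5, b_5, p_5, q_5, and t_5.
a_1 = 7, b_1 = 1, a_2 = 4, b_2 = 3, c_2 = 0.5, t_2 = 3, a_3 = 1, b_3 = 3, c_3 = 2, p_3 = 2.5, t_3 = 2.5, a_4 = 1.5, b_4 = 5, c_4 = 4.5, s_4 = 1, a_5 = 6.5, b_5 = 5.5, p_5 = 1.5, q_5 = 2, t_5 = 1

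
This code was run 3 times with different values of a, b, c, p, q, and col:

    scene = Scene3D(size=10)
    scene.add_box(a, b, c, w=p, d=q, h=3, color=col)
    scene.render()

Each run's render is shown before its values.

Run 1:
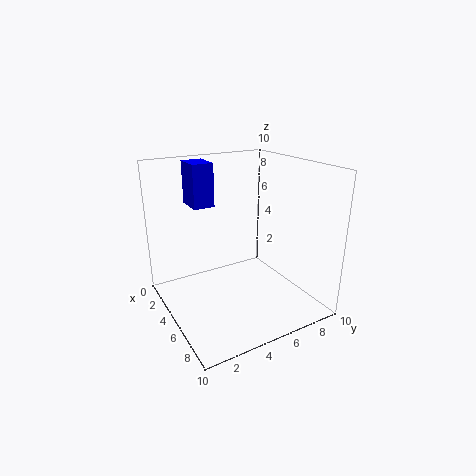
a = 1.5; b = 2.5; c = 7; p = 2; q = 1.5; col = 'blue'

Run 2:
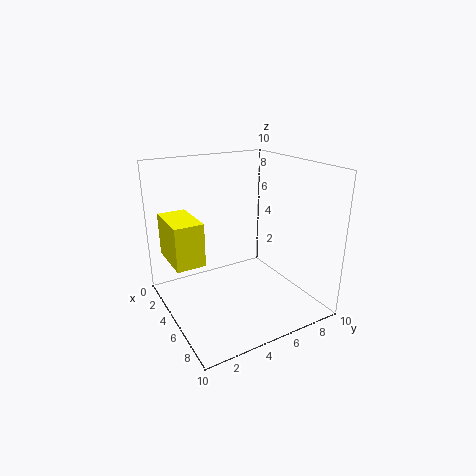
a = 1.5; b = 0.5; c = 3.5; p = 3.5; q = 2; col = 'yellow'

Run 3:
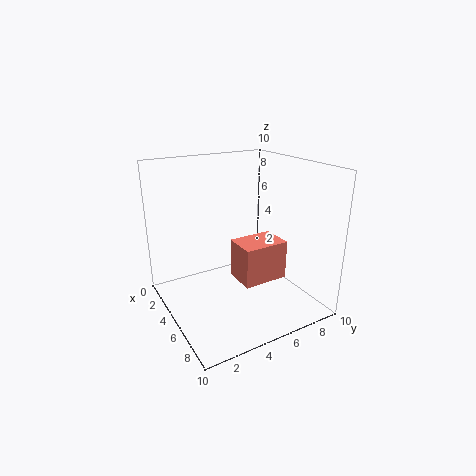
a = 3; b = 5.5; c = 1; p = 2.5; q = 3.5; col = 'salmon'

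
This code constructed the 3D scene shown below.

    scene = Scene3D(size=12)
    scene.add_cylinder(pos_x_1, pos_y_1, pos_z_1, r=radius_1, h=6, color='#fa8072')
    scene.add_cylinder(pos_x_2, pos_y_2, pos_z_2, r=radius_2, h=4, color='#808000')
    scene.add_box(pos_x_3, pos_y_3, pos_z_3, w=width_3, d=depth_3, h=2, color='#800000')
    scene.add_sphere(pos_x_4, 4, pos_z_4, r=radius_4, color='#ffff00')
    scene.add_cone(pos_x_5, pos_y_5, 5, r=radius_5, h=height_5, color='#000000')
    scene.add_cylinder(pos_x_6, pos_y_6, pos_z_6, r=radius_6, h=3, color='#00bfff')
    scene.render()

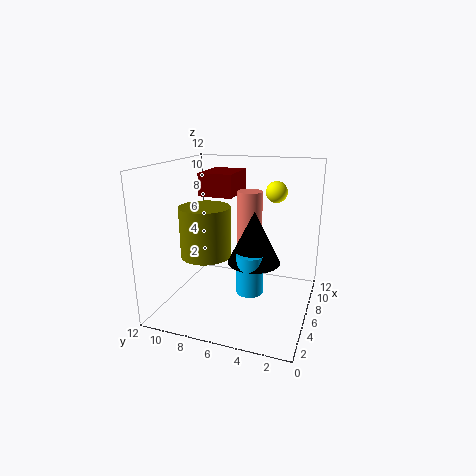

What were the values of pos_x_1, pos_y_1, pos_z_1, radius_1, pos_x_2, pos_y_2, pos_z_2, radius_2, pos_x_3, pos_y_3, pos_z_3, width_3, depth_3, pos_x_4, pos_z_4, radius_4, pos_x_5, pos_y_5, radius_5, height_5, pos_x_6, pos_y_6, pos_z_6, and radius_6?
pos_x_1 = 6; pos_y_1 = 5; pos_z_1 = 4; radius_1 = 1; pos_x_2 = 4; pos_y_2 = 8; pos_z_2 = 5; radius_2 = 2; pos_x_3 = 7; pos_y_3 = 7; pos_z_3 = 9; width_3 = 4; depth_3 = 3; pos_x_4 = 11; pos_z_4 = 9; radius_4 = 1; pos_x_5 = 4; pos_y_5 = 4; radius_5 = 2; height_5 = 4; pos_x_6 = 3; pos_y_6 = 4; pos_z_6 = 3; radius_6 = 1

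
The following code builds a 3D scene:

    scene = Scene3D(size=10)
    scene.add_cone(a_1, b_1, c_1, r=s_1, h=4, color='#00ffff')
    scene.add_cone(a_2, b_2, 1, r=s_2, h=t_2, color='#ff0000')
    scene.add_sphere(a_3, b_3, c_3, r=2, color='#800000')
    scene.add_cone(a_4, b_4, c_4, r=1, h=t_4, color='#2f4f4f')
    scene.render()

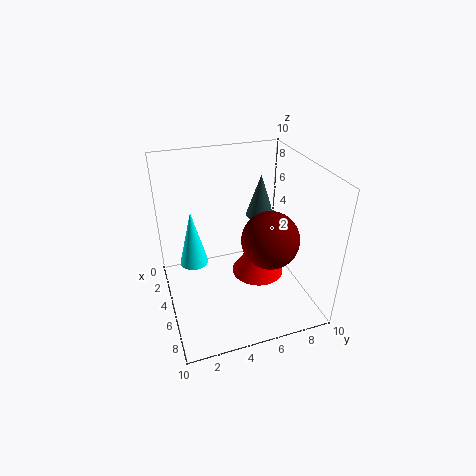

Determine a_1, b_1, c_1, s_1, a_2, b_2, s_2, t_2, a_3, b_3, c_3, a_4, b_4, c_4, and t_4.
a_1 = 4
b_1 = 2
c_1 = 3
s_1 = 1
a_2 = 4
b_2 = 7
s_2 = 2
t_2 = 3
a_3 = 6
b_3 = 7
c_3 = 5
a_4 = 4
b_4 = 7
c_4 = 6
t_4 = 3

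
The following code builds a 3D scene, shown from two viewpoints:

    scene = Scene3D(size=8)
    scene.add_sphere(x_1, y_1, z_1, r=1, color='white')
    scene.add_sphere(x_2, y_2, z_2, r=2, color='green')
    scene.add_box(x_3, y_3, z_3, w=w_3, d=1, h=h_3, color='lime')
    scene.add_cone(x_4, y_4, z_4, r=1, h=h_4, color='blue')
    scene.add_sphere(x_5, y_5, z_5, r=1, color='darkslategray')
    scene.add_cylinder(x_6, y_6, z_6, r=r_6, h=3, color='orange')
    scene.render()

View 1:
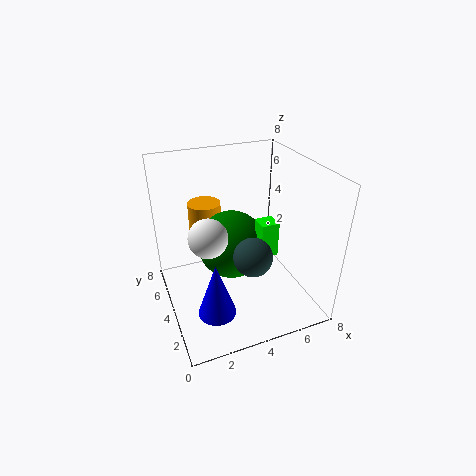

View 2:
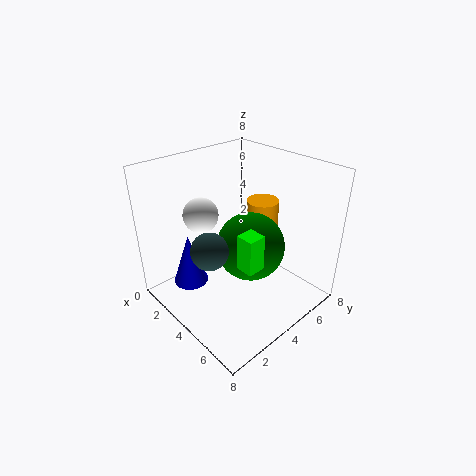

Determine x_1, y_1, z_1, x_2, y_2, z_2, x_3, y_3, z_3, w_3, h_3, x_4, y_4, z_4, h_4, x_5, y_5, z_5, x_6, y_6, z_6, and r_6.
x_1 = 2; y_1 = 3; z_1 = 5; x_2 = 4; y_2 = 5; z_2 = 3; x_3 = 5; y_3 = 3; z_3 = 3; w_3 = 1; h_3 = 2; x_4 = 2; y_4 = 2; z_4 = 1; h_4 = 3; x_5 = 4; y_5 = 2; z_5 = 4; x_6 = 3; y_6 = 7; z_6 = 2; r_6 = 1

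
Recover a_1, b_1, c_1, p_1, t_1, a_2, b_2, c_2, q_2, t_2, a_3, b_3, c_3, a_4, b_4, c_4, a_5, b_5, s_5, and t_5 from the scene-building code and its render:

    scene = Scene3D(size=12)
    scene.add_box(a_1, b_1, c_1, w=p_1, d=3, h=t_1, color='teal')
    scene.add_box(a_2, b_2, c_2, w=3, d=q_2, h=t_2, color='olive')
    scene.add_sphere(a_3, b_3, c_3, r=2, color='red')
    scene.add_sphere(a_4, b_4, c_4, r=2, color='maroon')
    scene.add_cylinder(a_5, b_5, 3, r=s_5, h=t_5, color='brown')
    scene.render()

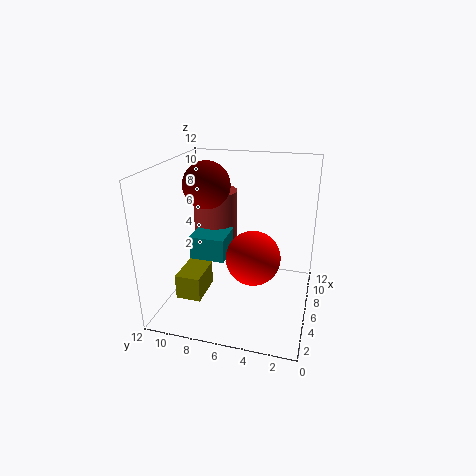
a_1 = 5, b_1 = 7, c_1 = 4, p_1 = 3, t_1 = 2, a_2 = 2, b_2 = 8, c_2 = 2, q_2 = 2, t_2 = 2, a_3 = 3, b_3 = 4, c_3 = 6, a_4 = 7, b_4 = 9, c_4 = 10, a_5 = 9, b_5 = 9, s_5 = 2, t_5 = 6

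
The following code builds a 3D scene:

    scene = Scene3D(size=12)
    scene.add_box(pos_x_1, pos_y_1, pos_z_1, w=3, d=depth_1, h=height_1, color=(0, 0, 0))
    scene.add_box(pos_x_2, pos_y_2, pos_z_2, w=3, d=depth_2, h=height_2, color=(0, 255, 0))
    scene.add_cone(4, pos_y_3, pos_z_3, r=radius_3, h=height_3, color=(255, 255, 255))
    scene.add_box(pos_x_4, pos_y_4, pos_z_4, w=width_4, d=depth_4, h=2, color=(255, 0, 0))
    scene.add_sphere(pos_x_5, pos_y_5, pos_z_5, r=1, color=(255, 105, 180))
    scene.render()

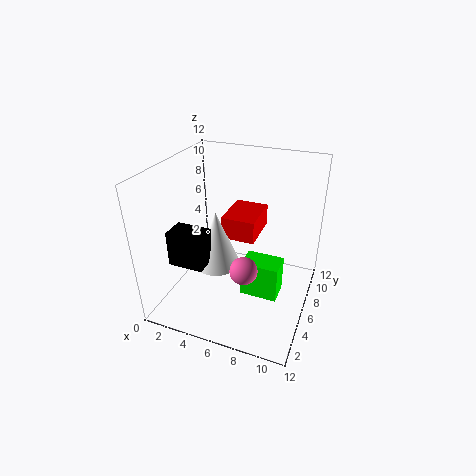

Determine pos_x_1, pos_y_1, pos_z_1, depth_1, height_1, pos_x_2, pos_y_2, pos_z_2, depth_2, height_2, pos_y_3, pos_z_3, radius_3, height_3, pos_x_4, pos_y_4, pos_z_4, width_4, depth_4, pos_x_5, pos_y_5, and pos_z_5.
pos_x_1 = 1
pos_y_1 = 3
pos_z_1 = 4
depth_1 = 2
height_1 = 3
pos_x_2 = 7
pos_y_2 = 4
pos_z_2 = 2
depth_2 = 2
height_2 = 3
pos_y_3 = 6
pos_z_3 = 3
radius_3 = 2
height_3 = 5
pos_x_4 = 4
pos_y_4 = 7
pos_z_4 = 5
width_4 = 3
depth_4 = 4
pos_x_5 = 8
pos_y_5 = 2
pos_z_5 = 6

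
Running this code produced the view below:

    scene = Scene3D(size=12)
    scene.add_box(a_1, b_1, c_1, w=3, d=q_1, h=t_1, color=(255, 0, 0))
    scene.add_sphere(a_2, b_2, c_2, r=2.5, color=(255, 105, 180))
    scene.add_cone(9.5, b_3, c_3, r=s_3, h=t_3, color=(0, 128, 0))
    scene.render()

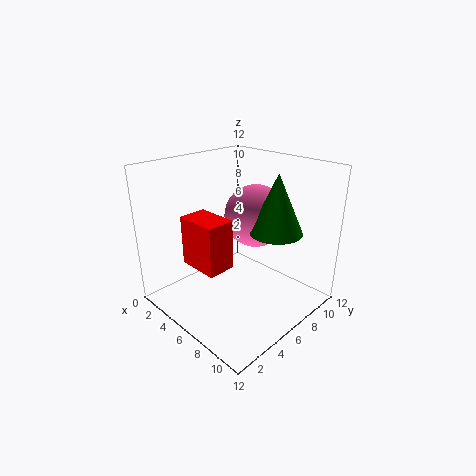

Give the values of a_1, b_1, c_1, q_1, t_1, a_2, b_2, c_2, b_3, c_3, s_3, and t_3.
a_1 = 6; b_1 = 0.5; c_1 = 6; q_1 = 2; t_1 = 3.5; a_2 = 7; b_2 = 7; c_2 = 8; b_3 = 6.5; c_3 = 7.5; s_3 = 2; t_3 = 4.5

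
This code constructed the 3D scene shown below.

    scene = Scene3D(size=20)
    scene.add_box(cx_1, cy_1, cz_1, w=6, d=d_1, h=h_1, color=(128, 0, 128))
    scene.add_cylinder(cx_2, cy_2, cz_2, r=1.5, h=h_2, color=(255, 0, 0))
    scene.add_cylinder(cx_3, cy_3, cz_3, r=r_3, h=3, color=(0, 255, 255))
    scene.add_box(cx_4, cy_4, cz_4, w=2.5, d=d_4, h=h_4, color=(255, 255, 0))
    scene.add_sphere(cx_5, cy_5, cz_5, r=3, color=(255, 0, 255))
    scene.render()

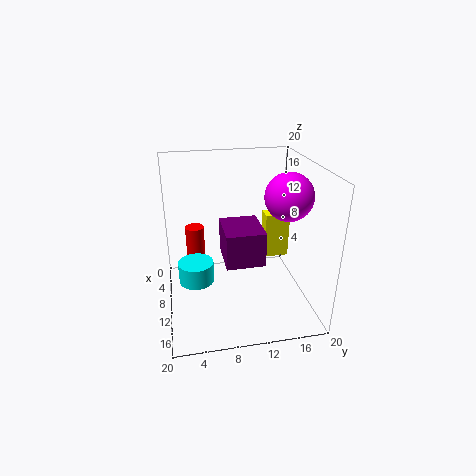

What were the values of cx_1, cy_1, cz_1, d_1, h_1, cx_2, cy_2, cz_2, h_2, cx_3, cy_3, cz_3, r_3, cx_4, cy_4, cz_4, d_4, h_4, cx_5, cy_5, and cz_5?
cx_1 = 9.5
cy_1 = 7.5
cz_1 = 8.5
d_1 = 5
h_1 = 4.5
cx_2 = 2
cy_2 = 4.5
cz_2 = 2
h_2 = 6.5
cx_3 = 9.5
cy_3 = 4
cz_3 = 3.5
r_3 = 2.5
cx_4 = 1
cy_4 = 16
cz_4 = 2.5
d_4 = 4
h_4 = 7.5
cx_5 = 14
cy_5 = 15.5
cz_5 = 17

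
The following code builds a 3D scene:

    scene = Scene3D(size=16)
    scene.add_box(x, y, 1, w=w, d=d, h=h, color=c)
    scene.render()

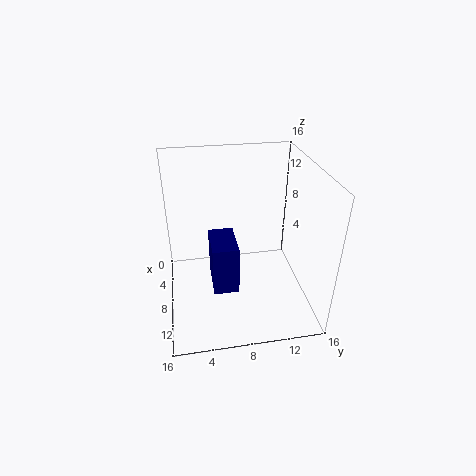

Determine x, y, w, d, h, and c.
x = 4; y = 5; w = 5; d = 3; h = 6; c = 'navy'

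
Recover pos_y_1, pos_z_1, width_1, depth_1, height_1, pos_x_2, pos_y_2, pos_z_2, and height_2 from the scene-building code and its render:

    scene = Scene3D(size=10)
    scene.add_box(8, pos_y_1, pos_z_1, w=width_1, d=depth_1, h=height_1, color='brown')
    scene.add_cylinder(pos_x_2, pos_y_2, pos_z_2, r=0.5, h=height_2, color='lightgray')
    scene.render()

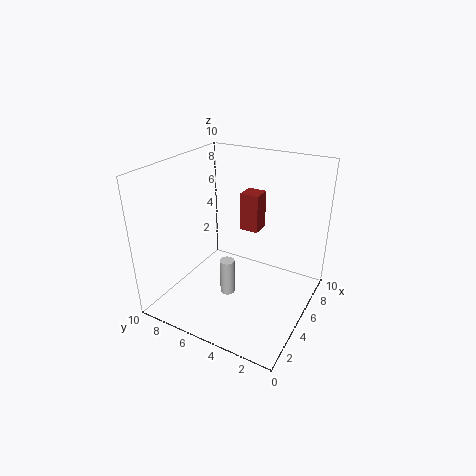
pos_y_1 = 5; pos_z_1 = 4; width_1 = 1.5; depth_1 = 1.5; height_1 = 3; pos_x_2 = 3.5; pos_y_2 = 5; pos_z_2 = 1.5; height_2 = 2.5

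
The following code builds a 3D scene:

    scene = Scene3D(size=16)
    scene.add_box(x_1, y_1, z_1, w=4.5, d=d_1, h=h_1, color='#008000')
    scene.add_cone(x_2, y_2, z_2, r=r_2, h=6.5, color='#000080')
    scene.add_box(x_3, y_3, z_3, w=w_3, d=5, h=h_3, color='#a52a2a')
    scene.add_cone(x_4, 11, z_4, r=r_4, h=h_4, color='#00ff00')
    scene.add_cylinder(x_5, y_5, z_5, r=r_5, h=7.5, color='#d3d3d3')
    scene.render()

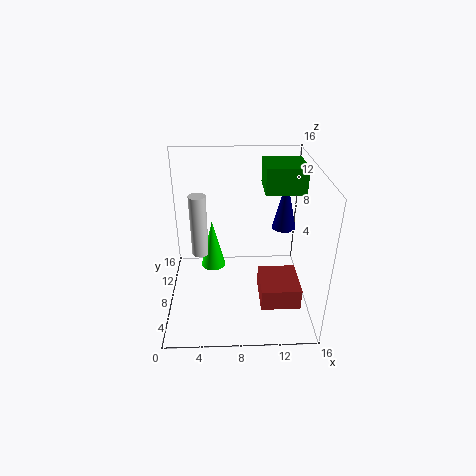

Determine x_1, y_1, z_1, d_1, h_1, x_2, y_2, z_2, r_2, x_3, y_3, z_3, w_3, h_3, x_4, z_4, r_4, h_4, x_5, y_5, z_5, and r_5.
x_1 = 11, y_1 = 9, z_1 = 12.5, d_1 = 4.5, h_1 = 3, x_2 = 14, y_2 = 13, z_2 = 6.5, r_2 = 1.5, x_3 = 10.5, y_3 = 4.5, z_3 = 0.5, w_3 = 4.5, h_3 = 2.5, x_4 = 5, z_4 = 2.5, r_4 = 1.5, h_4 = 6, x_5 = 3.5, y_5 = 10.5, z_5 = 4.5, r_5 = 1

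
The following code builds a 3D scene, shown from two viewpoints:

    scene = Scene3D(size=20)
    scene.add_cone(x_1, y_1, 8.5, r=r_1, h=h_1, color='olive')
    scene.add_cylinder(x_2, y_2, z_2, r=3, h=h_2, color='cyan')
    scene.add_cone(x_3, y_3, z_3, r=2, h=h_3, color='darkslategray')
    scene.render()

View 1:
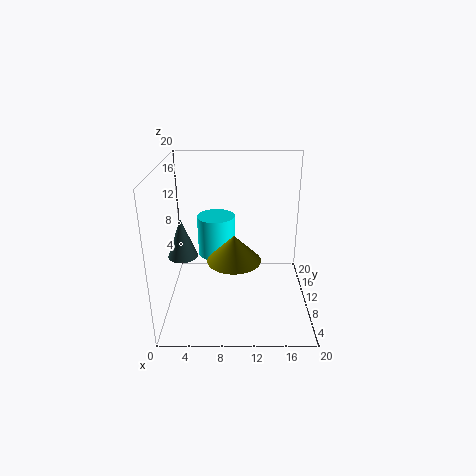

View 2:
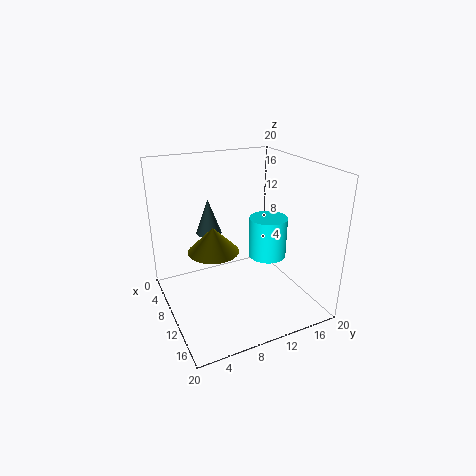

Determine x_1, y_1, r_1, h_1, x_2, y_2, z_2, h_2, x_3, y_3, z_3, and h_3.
x_1 = 9.5, y_1 = 6.5, r_1 = 3.5, h_1 = 3.5, x_2 = 6.5, y_2 = 17, z_2 = 4, h_2 = 6.5, x_3 = 2.5, y_3 = 8.5, z_3 = 8, h_3 = 5.5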